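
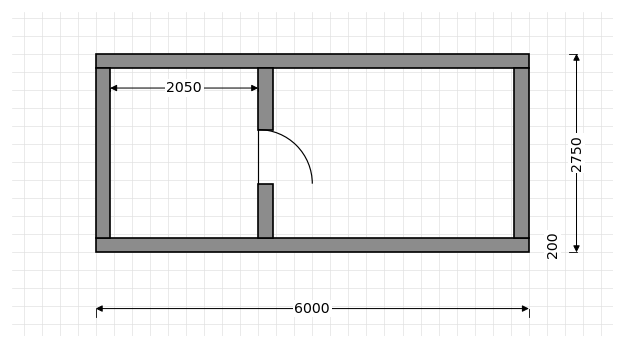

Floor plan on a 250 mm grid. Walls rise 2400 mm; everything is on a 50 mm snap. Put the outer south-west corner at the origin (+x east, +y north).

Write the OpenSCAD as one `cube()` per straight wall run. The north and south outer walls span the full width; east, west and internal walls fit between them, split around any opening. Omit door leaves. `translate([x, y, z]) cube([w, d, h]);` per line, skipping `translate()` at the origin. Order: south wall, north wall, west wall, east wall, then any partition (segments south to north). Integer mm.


cube([6000, 200, 2400]);
translate([0, 2550, 0]) cube([6000, 200, 2400]);
translate([0, 200, 0]) cube([200, 2350, 2400]);
translate([5800, 200, 0]) cube([200, 2350, 2400]);
translate([2250, 200, 0]) cube([200, 750, 2400]);
translate([2250, 1700, 0]) cube([200, 850, 2400]);


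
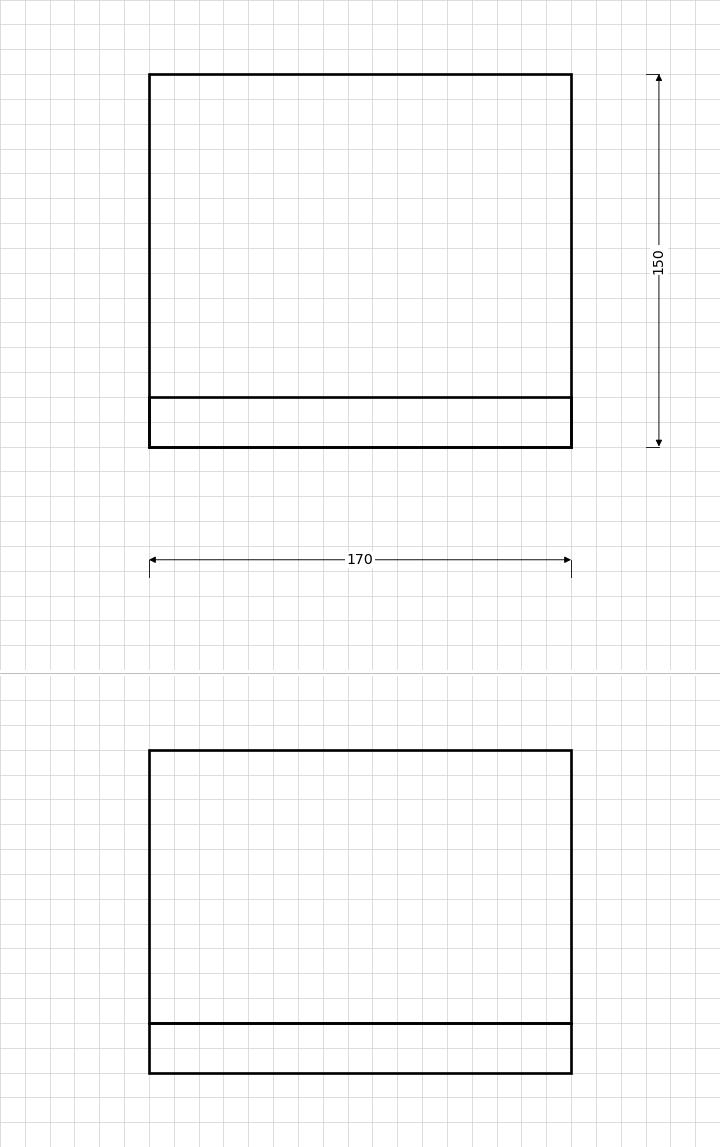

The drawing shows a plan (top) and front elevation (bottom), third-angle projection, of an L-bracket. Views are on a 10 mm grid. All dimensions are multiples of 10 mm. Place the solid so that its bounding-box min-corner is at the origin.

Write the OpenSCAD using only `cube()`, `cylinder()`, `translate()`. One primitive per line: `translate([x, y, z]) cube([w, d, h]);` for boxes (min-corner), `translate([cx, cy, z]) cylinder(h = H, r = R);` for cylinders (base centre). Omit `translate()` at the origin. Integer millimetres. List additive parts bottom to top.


cube([170, 150, 20]);
translate([0, 0, 20]) cube([170, 20, 110]);


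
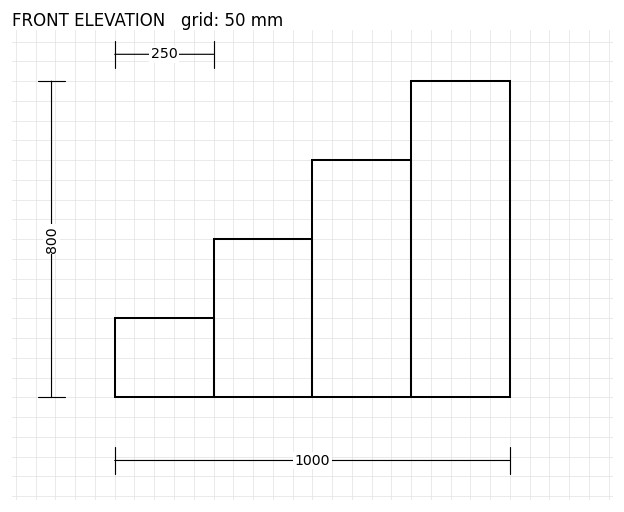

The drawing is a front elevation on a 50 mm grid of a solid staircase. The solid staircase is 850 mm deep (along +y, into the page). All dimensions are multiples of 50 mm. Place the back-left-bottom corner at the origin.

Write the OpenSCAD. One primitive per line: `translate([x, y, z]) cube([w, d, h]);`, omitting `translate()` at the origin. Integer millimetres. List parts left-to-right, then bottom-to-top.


cube([250, 850, 200]);
translate([250, 0, 0]) cube([250, 850, 400]);
translate([500, 0, 0]) cube([250, 850, 600]);
translate([750, 0, 0]) cube([250, 850, 800]);


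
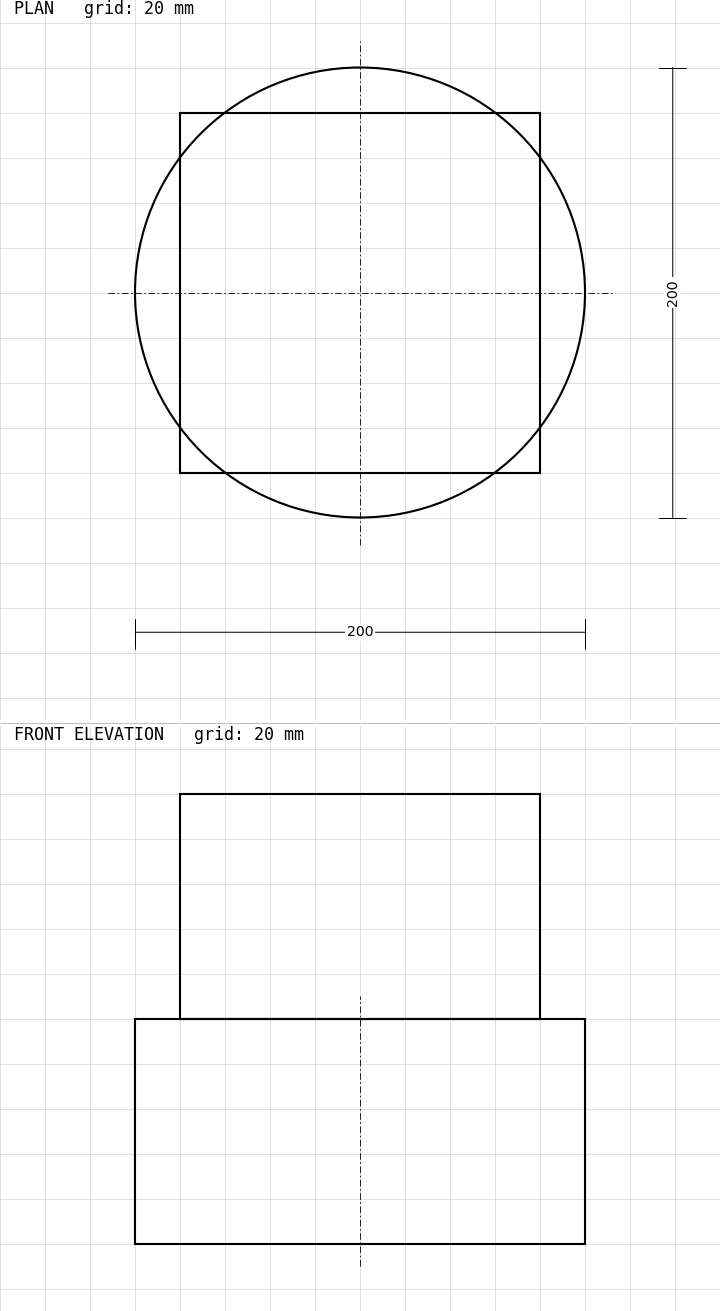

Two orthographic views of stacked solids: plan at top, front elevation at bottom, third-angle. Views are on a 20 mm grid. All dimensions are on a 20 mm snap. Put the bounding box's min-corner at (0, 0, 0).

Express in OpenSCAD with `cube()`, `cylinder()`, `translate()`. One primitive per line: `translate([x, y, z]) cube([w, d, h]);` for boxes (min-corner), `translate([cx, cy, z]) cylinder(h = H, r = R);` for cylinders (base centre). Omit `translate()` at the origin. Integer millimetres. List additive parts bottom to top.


translate([100, 100, 0]) cylinder(h = 100, r = 100);
translate([20, 20, 100]) cube([160, 160, 100]);


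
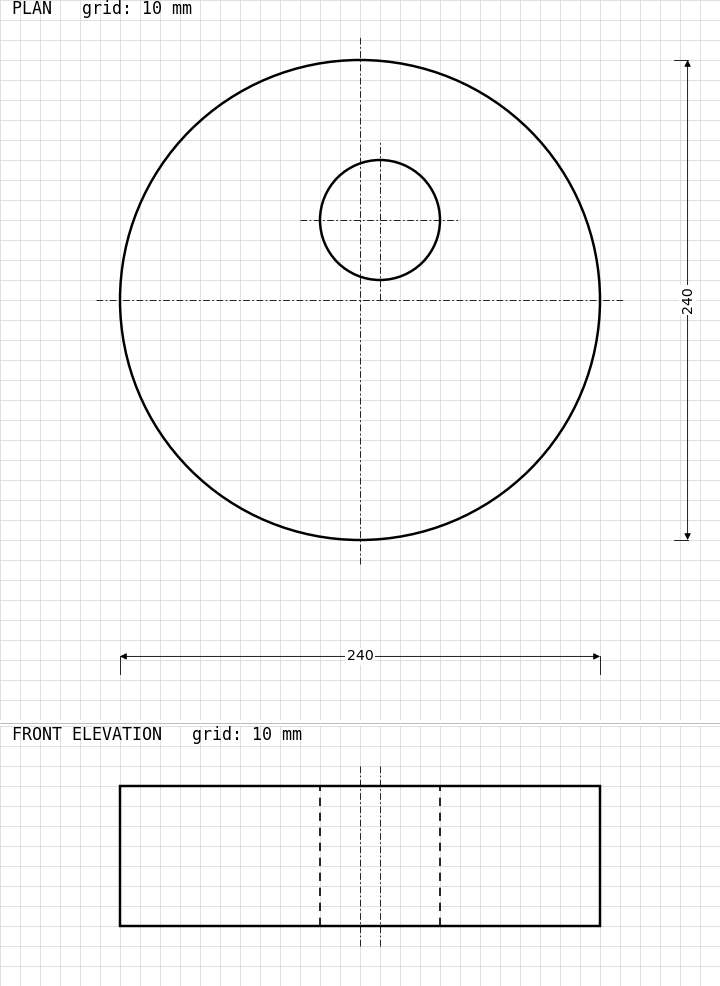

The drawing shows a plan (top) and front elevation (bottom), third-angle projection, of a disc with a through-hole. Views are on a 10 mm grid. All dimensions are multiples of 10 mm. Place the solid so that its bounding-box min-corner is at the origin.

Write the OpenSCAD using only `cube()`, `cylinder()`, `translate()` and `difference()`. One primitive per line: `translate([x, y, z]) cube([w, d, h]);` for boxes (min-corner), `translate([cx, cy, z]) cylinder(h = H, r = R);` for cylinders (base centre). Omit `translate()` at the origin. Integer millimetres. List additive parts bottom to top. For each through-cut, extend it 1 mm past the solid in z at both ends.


difference() {
  translate([120, 120, 0]) cylinder(h = 70, r = 120);
  translate([130, 160, -1]) cylinder(h = 72, r = 30);
}


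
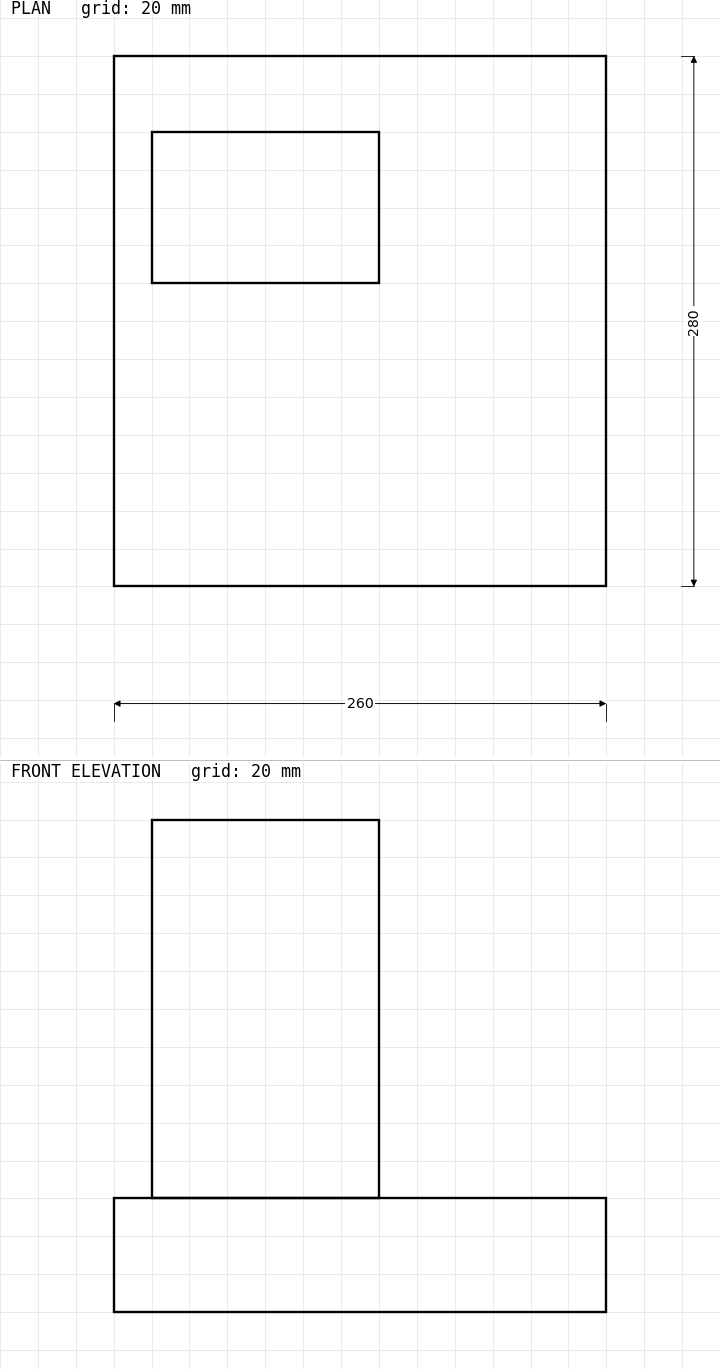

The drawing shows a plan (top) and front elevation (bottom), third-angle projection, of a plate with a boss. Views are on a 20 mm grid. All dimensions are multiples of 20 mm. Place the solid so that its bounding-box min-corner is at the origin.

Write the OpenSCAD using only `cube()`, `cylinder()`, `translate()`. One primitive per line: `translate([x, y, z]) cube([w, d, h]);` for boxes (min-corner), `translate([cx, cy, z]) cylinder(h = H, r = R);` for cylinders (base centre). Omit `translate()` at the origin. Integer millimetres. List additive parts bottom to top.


cube([260, 280, 60]);
translate([20, 160, 60]) cube([120, 80, 200]);


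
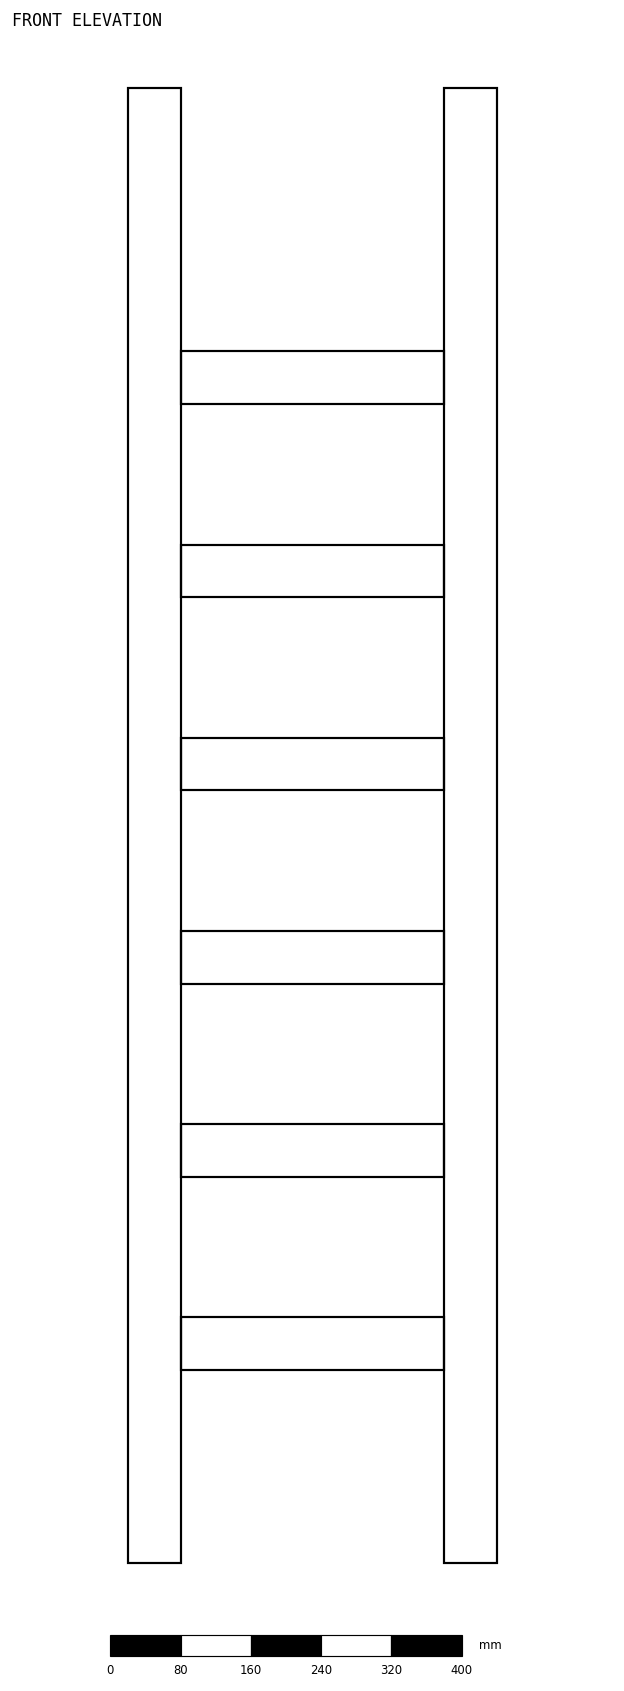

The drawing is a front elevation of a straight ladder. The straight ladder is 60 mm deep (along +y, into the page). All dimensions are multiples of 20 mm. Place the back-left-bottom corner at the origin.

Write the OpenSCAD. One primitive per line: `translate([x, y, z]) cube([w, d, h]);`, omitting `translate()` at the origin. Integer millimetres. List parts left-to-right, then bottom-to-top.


cube([60, 60, 1680]);
translate([60, 0, 220]) cube([300, 60, 60]);
translate([60, 0, 440]) cube([300, 60, 60]);
translate([60, 0, 660]) cube([300, 60, 60]);
translate([60, 0, 880]) cube([300, 60, 60]);
translate([60, 0, 1100]) cube([300, 60, 60]);
translate([60, 0, 1320]) cube([300, 60, 60]);
translate([360, 0, 0]) cube([60, 60, 1680]);


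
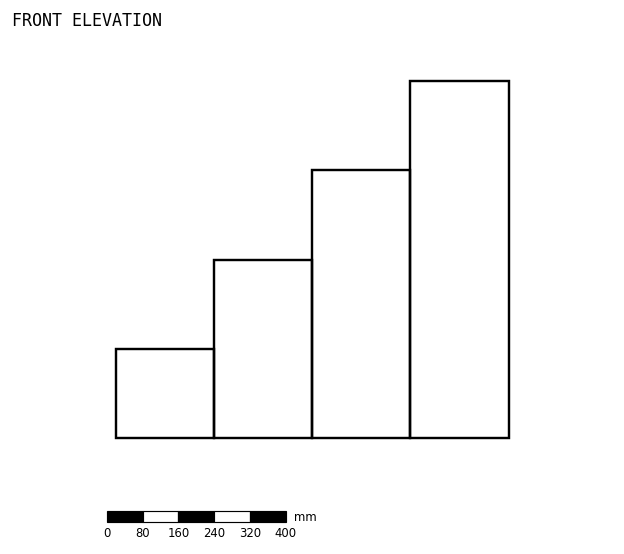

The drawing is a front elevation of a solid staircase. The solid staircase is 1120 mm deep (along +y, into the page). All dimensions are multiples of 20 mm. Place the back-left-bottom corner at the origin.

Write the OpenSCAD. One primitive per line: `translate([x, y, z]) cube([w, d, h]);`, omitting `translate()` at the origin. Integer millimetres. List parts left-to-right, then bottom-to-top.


cube([220, 1120, 200]);
translate([220, 0, 0]) cube([220, 1120, 400]);
translate([440, 0, 0]) cube([220, 1120, 600]);
translate([660, 0, 0]) cube([220, 1120, 800]);


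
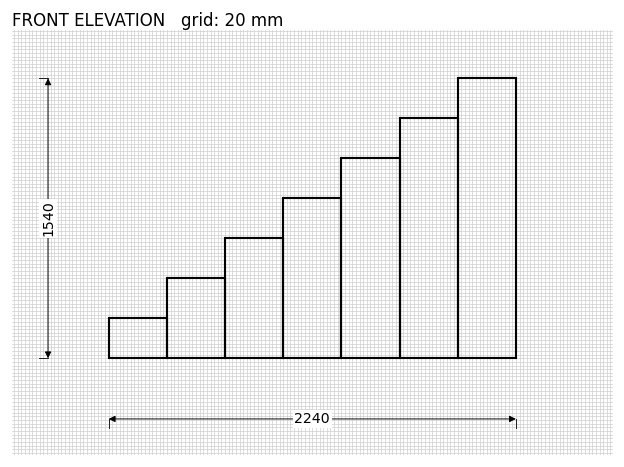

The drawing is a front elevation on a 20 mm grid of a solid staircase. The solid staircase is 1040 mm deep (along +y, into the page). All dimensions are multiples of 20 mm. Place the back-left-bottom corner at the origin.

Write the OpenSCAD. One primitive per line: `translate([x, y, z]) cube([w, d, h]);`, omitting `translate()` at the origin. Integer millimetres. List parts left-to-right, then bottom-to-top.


cube([320, 1040, 220]);
translate([320, 0, 0]) cube([320, 1040, 440]);
translate([640, 0, 0]) cube([320, 1040, 660]);
translate([960, 0, 0]) cube([320, 1040, 880]);
translate([1280, 0, 0]) cube([320, 1040, 1100]);
translate([1600, 0, 0]) cube([320, 1040, 1320]);
translate([1920, 0, 0]) cube([320, 1040, 1540]);


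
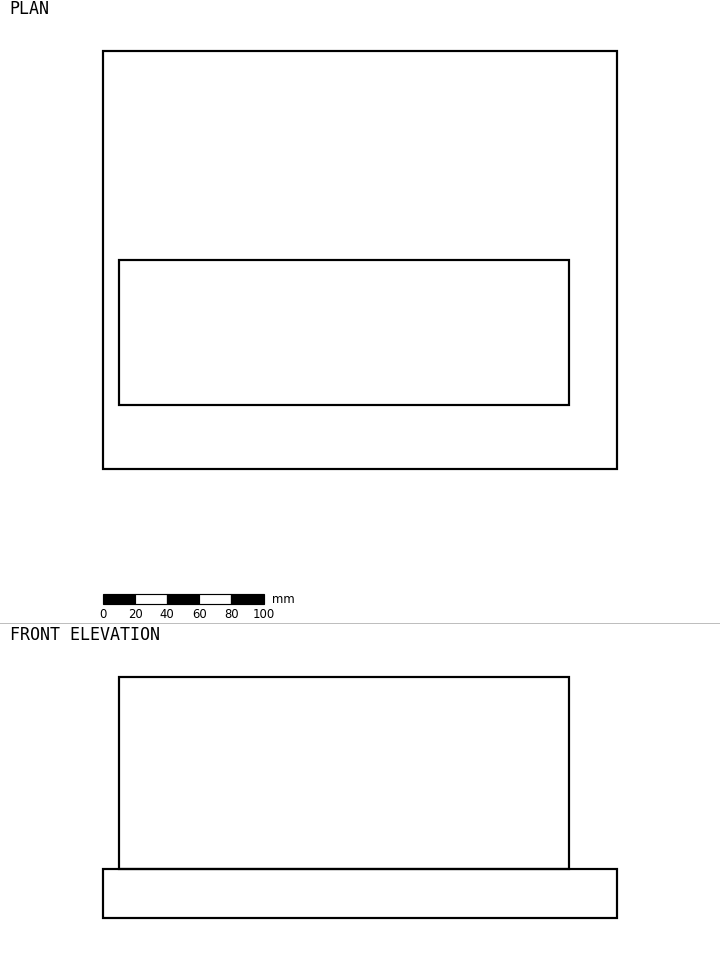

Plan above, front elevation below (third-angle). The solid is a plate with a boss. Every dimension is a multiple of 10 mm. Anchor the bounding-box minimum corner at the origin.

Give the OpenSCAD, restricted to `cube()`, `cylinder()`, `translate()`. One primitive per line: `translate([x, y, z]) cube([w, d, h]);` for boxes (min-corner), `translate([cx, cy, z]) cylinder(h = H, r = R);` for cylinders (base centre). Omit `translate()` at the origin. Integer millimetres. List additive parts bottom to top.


cube([320, 260, 30]);
translate([10, 40, 30]) cube([280, 90, 120]);


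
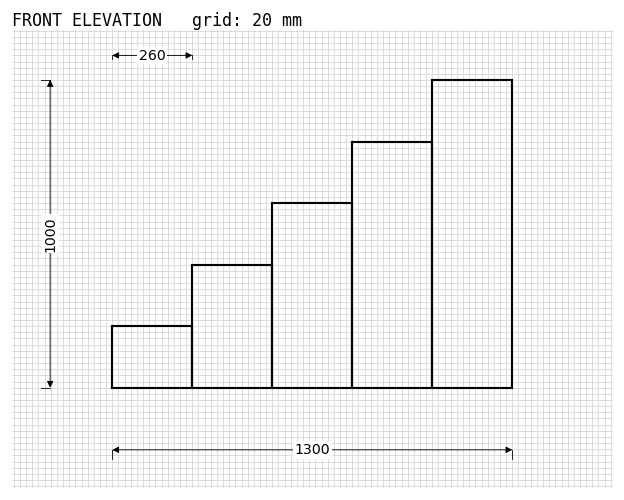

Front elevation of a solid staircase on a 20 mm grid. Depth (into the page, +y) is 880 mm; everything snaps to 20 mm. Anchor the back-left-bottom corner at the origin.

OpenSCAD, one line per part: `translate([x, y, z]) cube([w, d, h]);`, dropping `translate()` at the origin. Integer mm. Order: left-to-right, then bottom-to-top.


cube([260, 880, 200]);
translate([260, 0, 0]) cube([260, 880, 400]);
translate([520, 0, 0]) cube([260, 880, 600]);
translate([780, 0, 0]) cube([260, 880, 800]);
translate([1040, 0, 0]) cube([260, 880, 1000]);


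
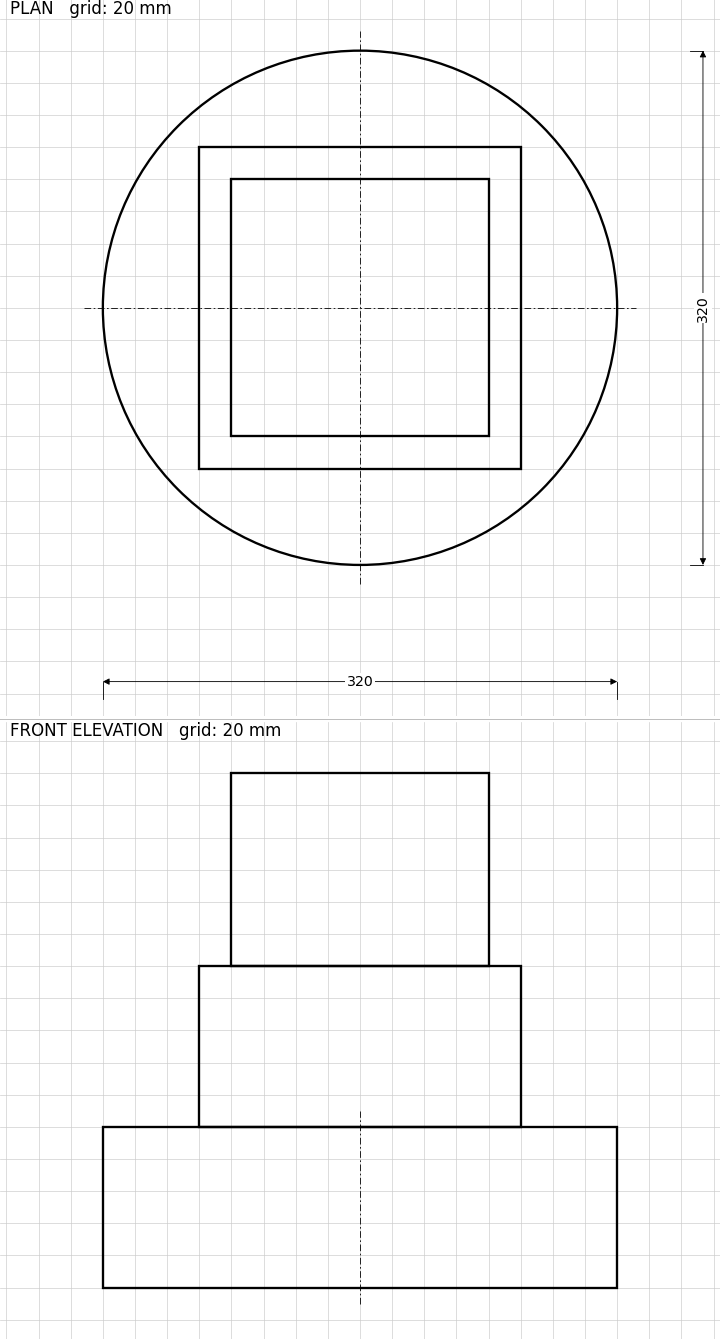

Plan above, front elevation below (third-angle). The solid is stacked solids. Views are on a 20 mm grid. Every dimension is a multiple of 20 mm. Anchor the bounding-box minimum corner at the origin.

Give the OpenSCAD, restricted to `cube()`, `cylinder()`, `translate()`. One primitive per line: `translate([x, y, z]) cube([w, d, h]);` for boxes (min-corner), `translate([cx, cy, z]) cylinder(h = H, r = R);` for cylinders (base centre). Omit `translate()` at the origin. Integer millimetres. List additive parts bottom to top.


translate([160, 160, 0]) cylinder(h = 100, r = 160);
translate([60, 60, 100]) cube([200, 200, 100]);
translate([80, 80, 200]) cube([160, 160, 120]);


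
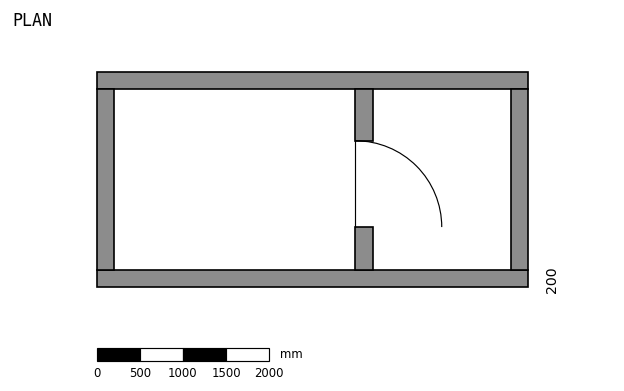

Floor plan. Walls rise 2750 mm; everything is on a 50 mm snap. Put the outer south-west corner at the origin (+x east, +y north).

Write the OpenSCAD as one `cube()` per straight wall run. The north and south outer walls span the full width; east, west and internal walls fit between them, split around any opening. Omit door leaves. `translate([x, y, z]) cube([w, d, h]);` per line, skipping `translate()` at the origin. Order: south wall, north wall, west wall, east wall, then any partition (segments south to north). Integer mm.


cube([5000, 200, 2750]);
translate([0, 2300, 0]) cube([5000, 200, 2750]);
translate([0, 200, 0]) cube([200, 2100, 2750]);
translate([4800, 200, 0]) cube([200, 2100, 2750]);
translate([3000, 200, 0]) cube([200, 500, 2750]);
translate([3000, 1700, 0]) cube([200, 600, 2750]);


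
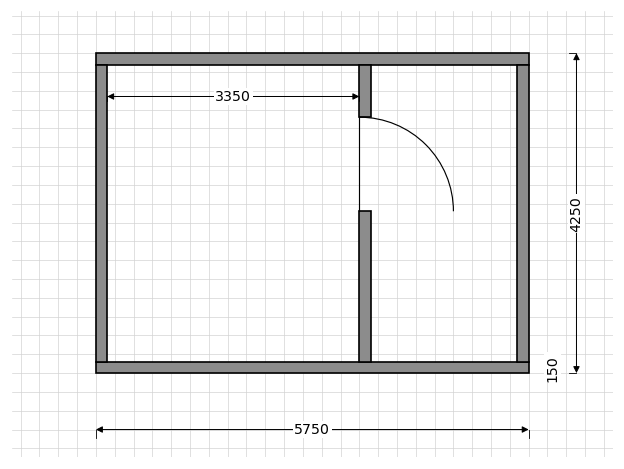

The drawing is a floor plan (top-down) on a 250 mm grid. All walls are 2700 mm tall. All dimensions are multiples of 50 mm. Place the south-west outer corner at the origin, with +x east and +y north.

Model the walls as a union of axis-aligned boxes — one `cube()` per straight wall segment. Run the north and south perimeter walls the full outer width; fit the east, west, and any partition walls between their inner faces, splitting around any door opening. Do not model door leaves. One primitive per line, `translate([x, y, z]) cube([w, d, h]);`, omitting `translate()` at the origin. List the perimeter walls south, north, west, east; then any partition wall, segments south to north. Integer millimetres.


cube([5750, 150, 2700]);
translate([0, 4100, 0]) cube([5750, 150, 2700]);
translate([0, 150, 0]) cube([150, 3950, 2700]);
translate([5600, 150, 0]) cube([150, 3950, 2700]);
translate([3500, 150, 0]) cube([150, 2000, 2700]);
translate([3500, 3400, 0]) cube([150, 700, 2700]);


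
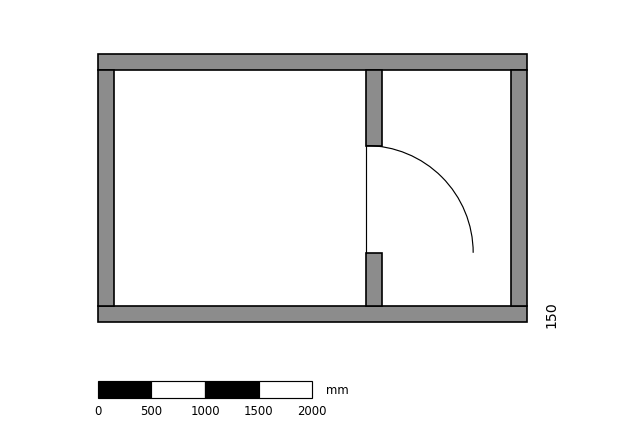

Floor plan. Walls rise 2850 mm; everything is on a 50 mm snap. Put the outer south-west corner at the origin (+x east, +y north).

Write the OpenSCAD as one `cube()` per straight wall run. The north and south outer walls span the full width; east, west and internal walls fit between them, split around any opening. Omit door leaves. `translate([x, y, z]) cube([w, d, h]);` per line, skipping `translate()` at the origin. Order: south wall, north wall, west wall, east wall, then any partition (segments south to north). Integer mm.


cube([4000, 150, 2850]);
translate([0, 2350, 0]) cube([4000, 150, 2850]);
translate([0, 150, 0]) cube([150, 2200, 2850]);
translate([3850, 150, 0]) cube([150, 2200, 2850]);
translate([2500, 150, 0]) cube([150, 500, 2850]);
translate([2500, 1650, 0]) cube([150, 700, 2850]);


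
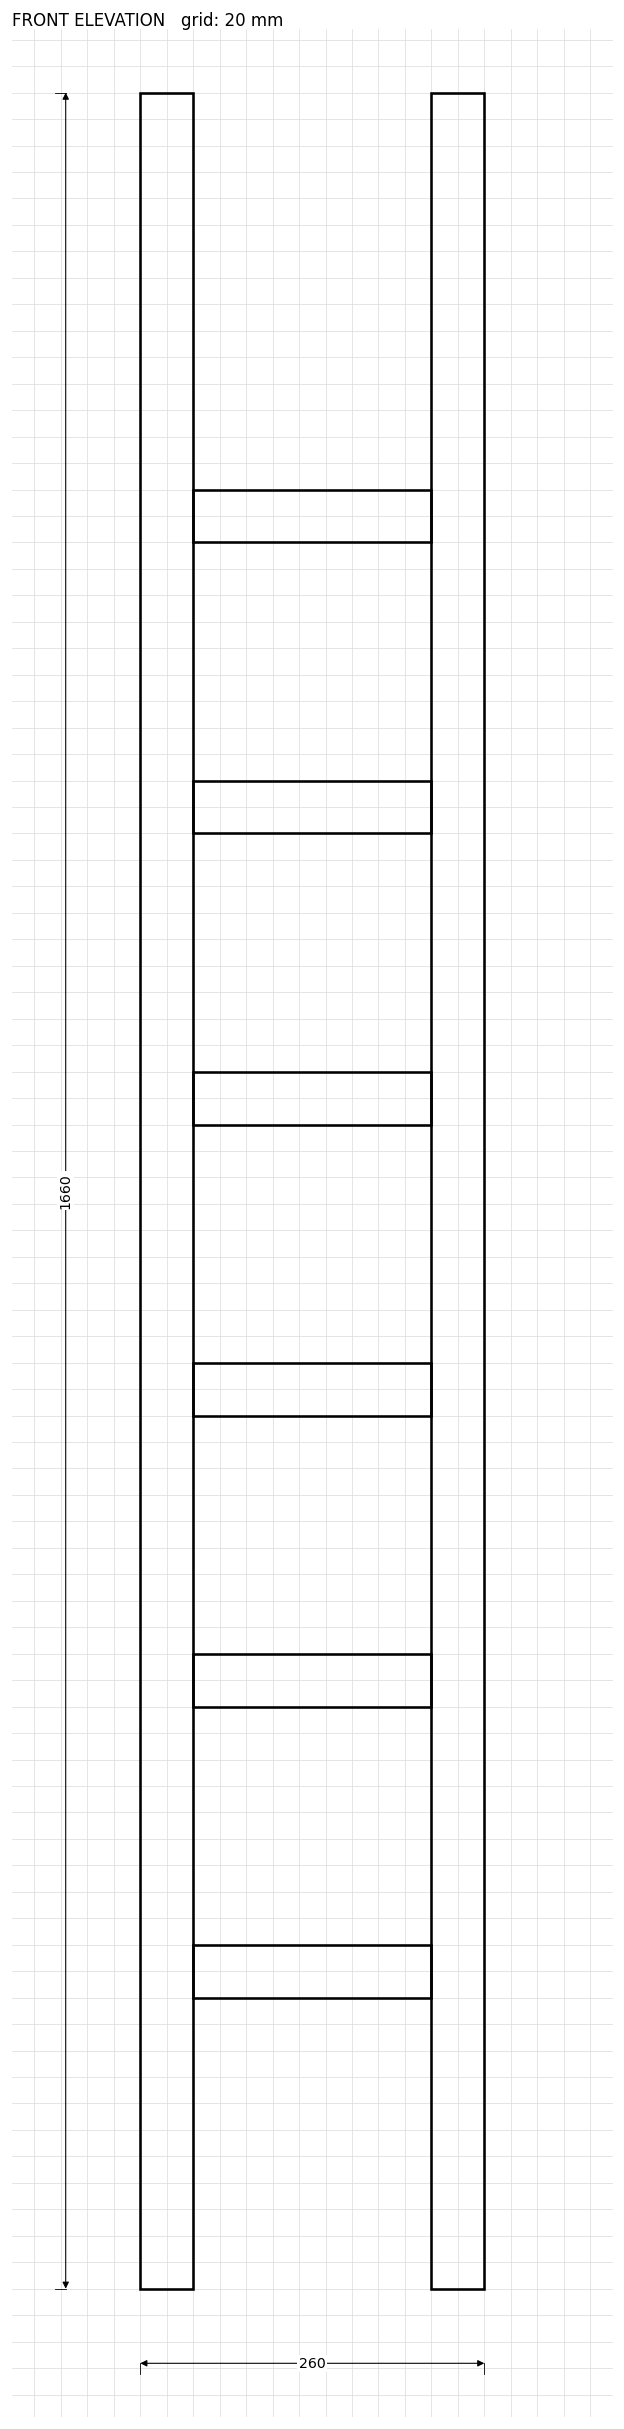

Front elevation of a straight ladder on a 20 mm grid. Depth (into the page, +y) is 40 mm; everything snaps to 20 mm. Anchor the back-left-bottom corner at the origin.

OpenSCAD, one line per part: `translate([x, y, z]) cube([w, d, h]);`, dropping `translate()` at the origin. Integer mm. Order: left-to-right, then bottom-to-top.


cube([40, 40, 1660]);
translate([40, 0, 220]) cube([180, 40, 40]);
translate([40, 0, 440]) cube([180, 40, 40]);
translate([40, 0, 660]) cube([180, 40, 40]);
translate([40, 0, 880]) cube([180, 40, 40]);
translate([40, 0, 1100]) cube([180, 40, 40]);
translate([40, 0, 1320]) cube([180, 40, 40]);
translate([220, 0, 0]) cube([40, 40, 1660]);


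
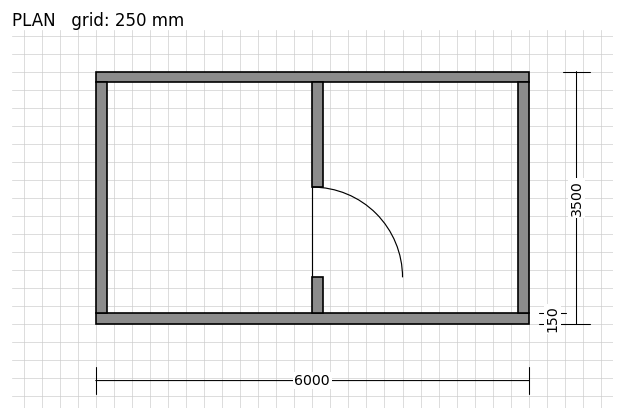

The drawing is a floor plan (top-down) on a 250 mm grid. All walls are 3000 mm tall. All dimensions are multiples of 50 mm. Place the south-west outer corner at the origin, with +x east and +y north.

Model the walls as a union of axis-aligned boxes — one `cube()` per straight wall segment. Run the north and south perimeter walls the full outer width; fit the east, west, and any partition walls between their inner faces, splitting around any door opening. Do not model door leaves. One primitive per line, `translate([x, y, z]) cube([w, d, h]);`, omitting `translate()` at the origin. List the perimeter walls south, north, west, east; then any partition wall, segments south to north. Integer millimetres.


cube([6000, 150, 3000]);
translate([0, 3350, 0]) cube([6000, 150, 3000]);
translate([0, 150, 0]) cube([150, 3200, 3000]);
translate([5850, 150, 0]) cube([150, 3200, 3000]);
translate([3000, 150, 0]) cube([150, 500, 3000]);
translate([3000, 1900, 0]) cube([150, 1450, 3000]);


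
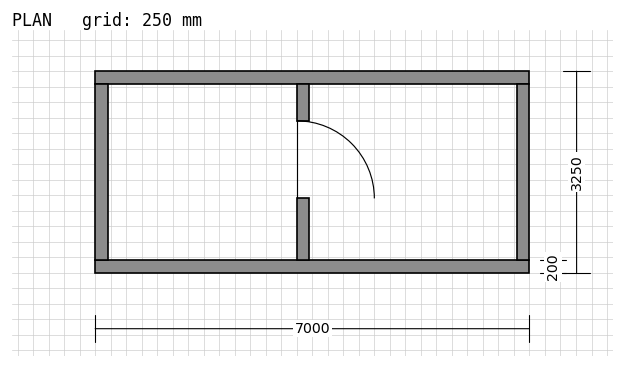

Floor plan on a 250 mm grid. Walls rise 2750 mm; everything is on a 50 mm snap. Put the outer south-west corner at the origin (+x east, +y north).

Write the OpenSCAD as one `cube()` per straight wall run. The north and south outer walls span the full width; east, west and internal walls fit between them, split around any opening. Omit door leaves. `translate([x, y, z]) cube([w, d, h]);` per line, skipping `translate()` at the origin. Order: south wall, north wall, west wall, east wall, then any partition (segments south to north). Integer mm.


cube([7000, 200, 2750]);
translate([0, 3050, 0]) cube([7000, 200, 2750]);
translate([0, 200, 0]) cube([200, 2850, 2750]);
translate([6800, 200, 0]) cube([200, 2850, 2750]);
translate([3250, 200, 0]) cube([200, 1000, 2750]);
translate([3250, 2450, 0]) cube([200, 600, 2750]);


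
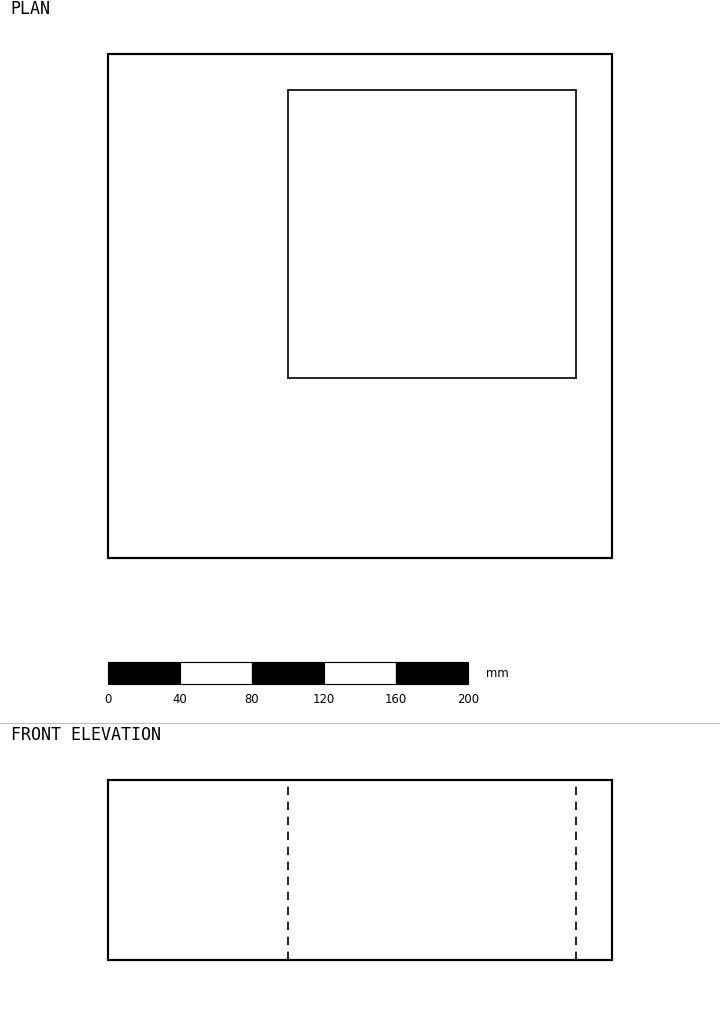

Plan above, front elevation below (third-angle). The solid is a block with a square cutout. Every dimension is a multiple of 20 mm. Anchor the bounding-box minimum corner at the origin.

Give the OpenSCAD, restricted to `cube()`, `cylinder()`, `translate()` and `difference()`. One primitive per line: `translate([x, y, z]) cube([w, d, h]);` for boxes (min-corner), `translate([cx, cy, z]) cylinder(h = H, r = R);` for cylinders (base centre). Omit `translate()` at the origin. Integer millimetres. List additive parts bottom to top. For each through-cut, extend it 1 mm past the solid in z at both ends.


difference() {
  cube([280, 280, 100]);
  translate([100, 100, -1]) cube([160, 160, 102]);
}


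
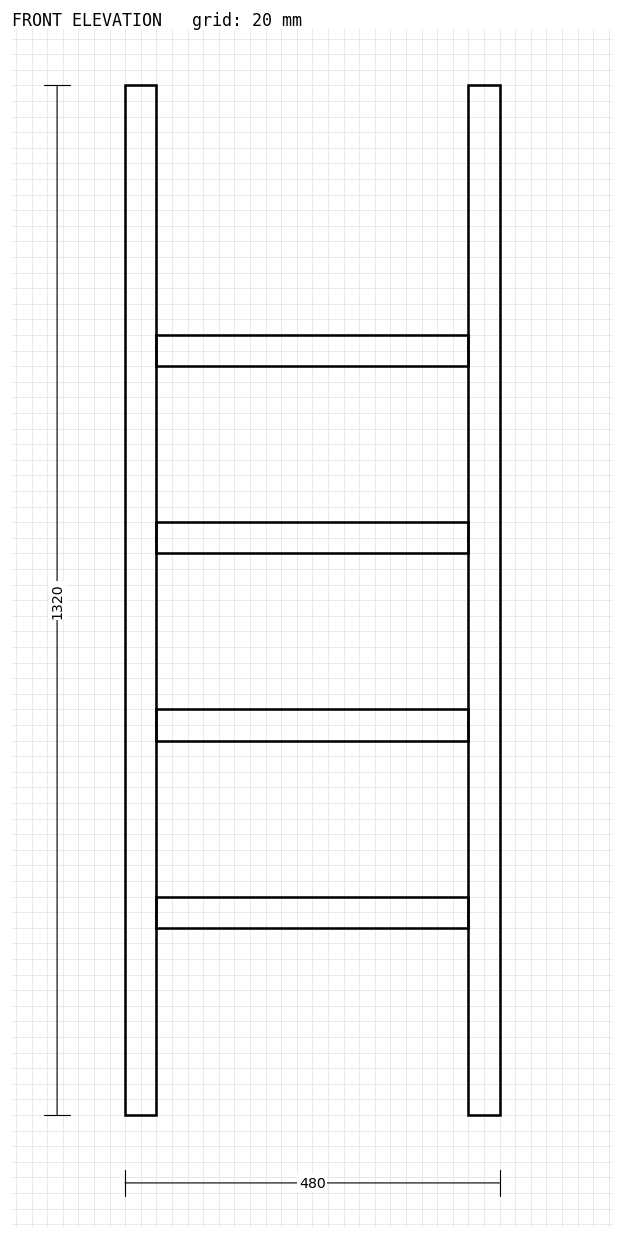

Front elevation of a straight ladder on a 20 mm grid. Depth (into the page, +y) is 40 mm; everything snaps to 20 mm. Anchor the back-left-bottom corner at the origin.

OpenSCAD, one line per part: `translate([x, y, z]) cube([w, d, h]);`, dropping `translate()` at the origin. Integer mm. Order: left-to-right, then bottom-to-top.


cube([40, 40, 1320]);
translate([40, 0, 240]) cube([400, 40, 40]);
translate([40, 0, 480]) cube([400, 40, 40]);
translate([40, 0, 720]) cube([400, 40, 40]);
translate([40, 0, 960]) cube([400, 40, 40]);
translate([440, 0, 0]) cube([40, 40, 1320]);


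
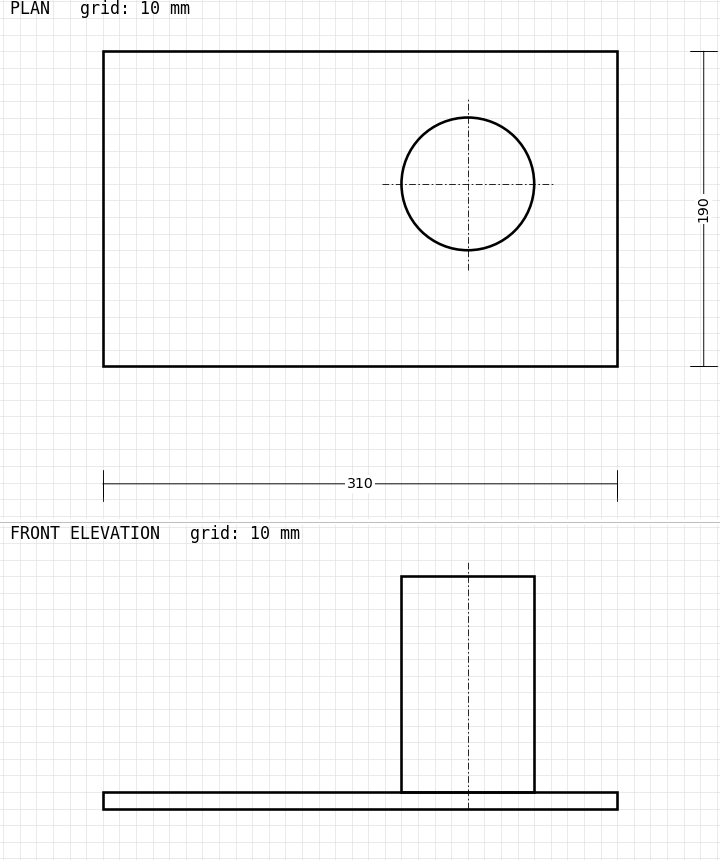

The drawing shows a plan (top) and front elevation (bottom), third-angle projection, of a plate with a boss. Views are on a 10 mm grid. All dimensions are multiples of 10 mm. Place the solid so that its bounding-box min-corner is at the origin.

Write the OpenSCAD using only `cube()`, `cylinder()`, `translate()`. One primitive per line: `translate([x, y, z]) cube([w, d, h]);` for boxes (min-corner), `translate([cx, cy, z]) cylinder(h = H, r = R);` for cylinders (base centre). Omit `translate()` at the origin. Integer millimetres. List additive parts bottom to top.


cube([310, 190, 10]);
translate([220, 110, 10]) cylinder(h = 130, r = 40);


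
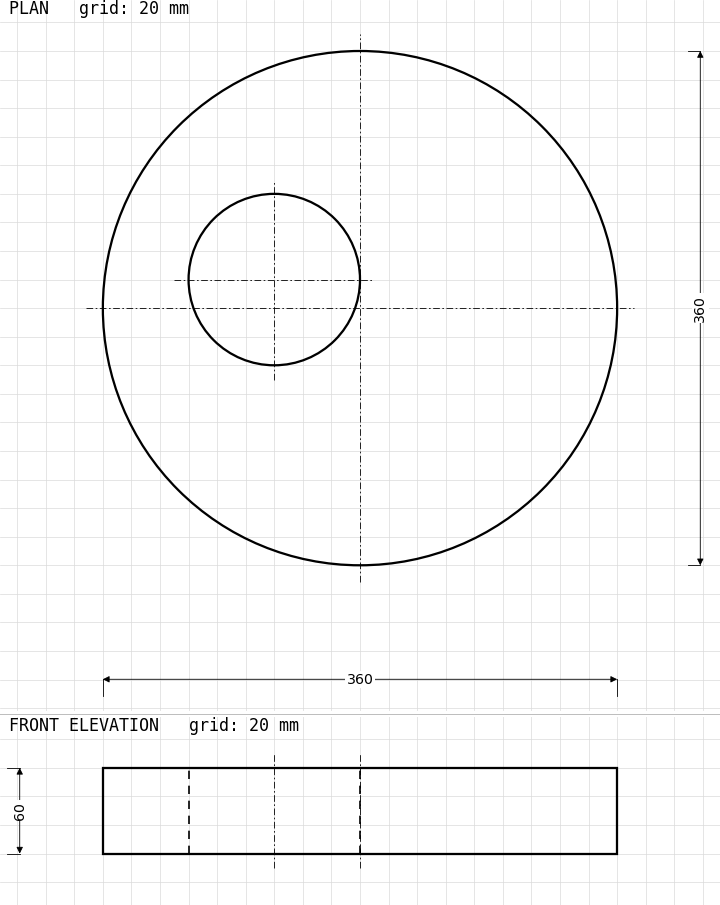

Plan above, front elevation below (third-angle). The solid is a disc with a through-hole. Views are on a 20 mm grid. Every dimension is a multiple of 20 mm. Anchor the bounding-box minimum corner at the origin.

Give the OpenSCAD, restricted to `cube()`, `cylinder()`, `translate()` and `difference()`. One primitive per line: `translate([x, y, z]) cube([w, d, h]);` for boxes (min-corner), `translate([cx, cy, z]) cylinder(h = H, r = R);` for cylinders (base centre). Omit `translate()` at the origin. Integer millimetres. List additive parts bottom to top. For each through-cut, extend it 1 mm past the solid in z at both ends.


difference() {
  translate([180, 180, 0]) cylinder(h = 60, r = 180);
  translate([120, 200, -1]) cylinder(h = 62, r = 60);
}


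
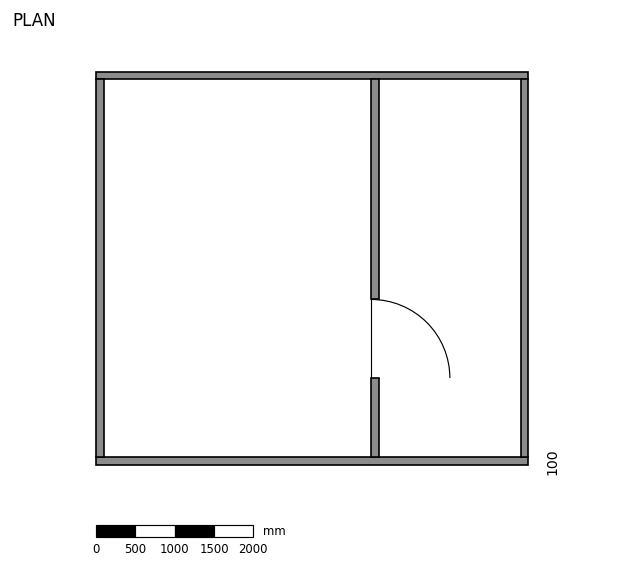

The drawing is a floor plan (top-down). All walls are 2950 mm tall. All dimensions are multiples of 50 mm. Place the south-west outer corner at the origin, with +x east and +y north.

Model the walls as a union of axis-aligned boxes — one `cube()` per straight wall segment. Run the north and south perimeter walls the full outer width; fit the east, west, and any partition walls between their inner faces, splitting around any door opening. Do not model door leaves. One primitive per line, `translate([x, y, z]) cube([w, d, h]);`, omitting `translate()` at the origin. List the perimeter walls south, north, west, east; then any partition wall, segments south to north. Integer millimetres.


cube([5500, 100, 2950]);
translate([0, 4900, 0]) cube([5500, 100, 2950]);
translate([0, 100, 0]) cube([100, 4800, 2950]);
translate([5400, 100, 0]) cube([100, 4800, 2950]);
translate([3500, 100, 0]) cube([100, 1000, 2950]);
translate([3500, 2100, 0]) cube([100, 2800, 2950]);


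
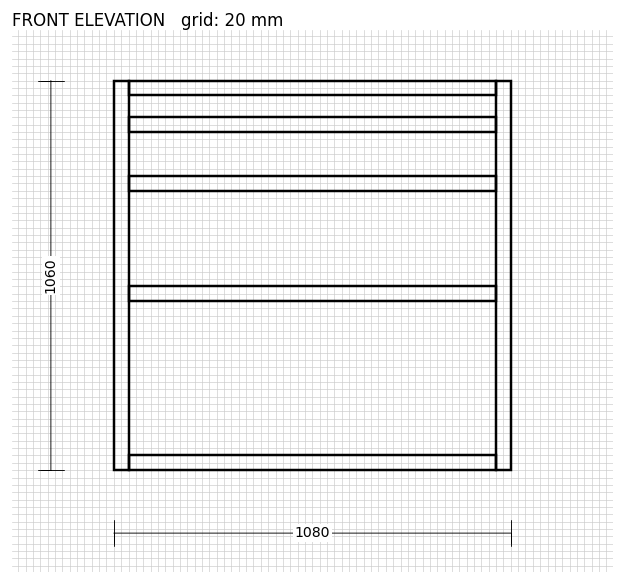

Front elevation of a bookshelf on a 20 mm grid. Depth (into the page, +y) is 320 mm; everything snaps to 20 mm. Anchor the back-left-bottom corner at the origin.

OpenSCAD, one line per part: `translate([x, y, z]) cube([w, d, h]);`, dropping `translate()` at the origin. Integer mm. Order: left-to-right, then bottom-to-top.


cube([40, 320, 1060]);
translate([40, 0, 0]) cube([1000, 320, 40]);
translate([40, 0, 460]) cube([1000, 320, 40]);
translate([40, 0, 760]) cube([1000, 320, 40]);
translate([40, 0, 920]) cube([1000, 320, 40]);
translate([40, 0, 1020]) cube([1000, 320, 40]);
translate([1040, 0, 0]) cube([40, 320, 1060]);


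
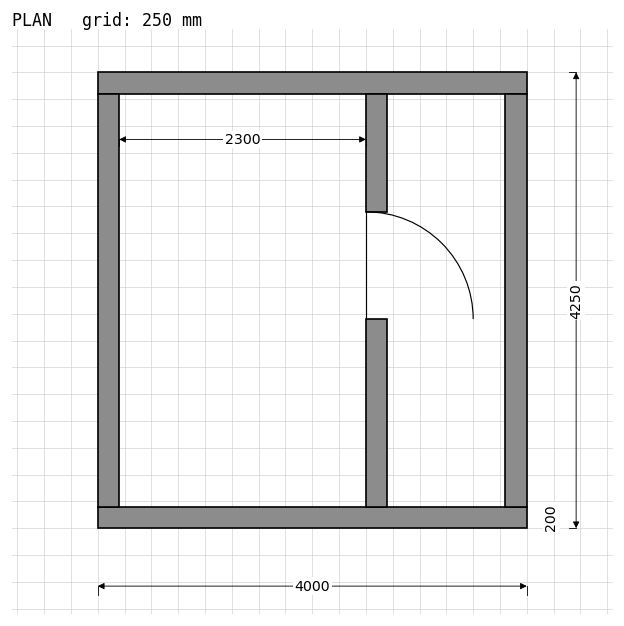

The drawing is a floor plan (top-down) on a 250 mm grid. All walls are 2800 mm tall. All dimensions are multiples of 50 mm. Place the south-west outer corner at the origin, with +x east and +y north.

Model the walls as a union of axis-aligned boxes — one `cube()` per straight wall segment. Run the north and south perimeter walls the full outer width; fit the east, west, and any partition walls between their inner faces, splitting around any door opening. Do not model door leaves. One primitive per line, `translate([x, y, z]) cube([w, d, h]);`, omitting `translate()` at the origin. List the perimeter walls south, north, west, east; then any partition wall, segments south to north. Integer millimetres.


cube([4000, 200, 2800]);
translate([0, 4050, 0]) cube([4000, 200, 2800]);
translate([0, 200, 0]) cube([200, 3850, 2800]);
translate([3800, 200, 0]) cube([200, 3850, 2800]);
translate([2500, 200, 0]) cube([200, 1750, 2800]);
translate([2500, 2950, 0]) cube([200, 1100, 2800]);


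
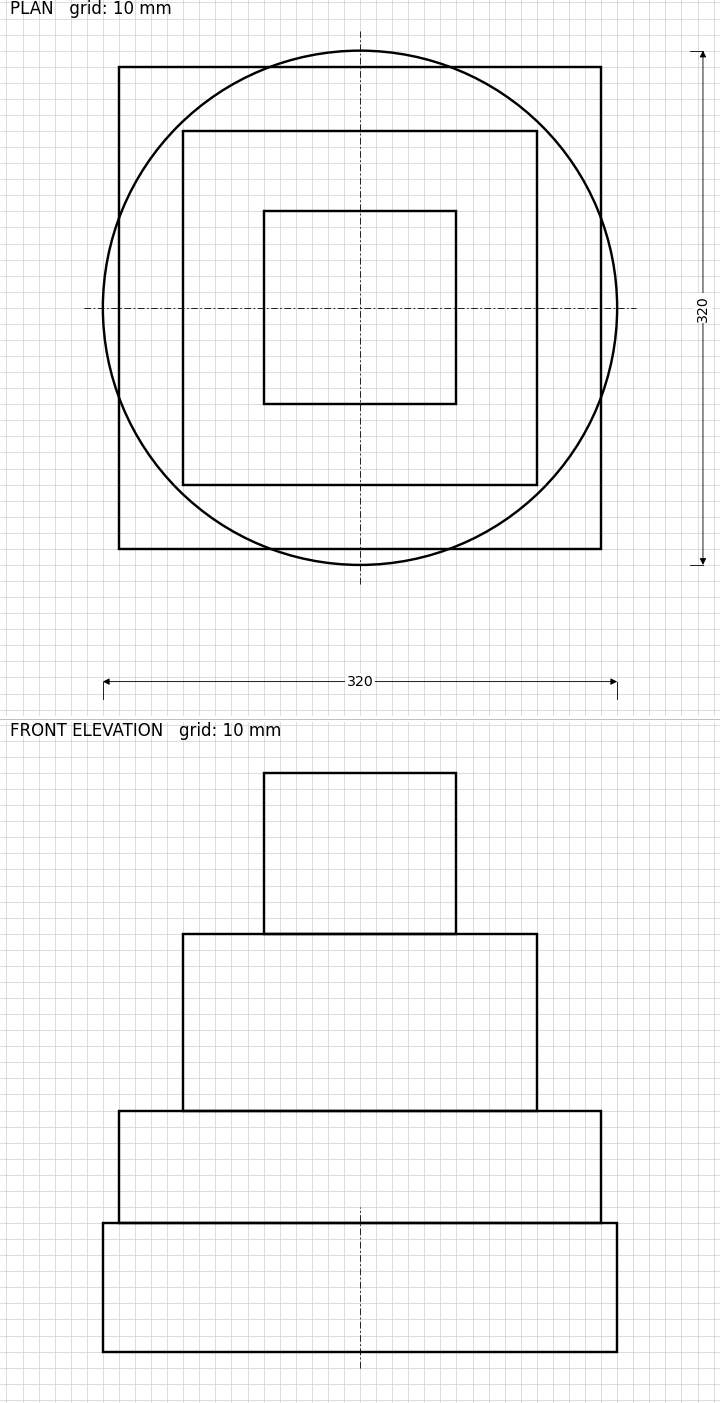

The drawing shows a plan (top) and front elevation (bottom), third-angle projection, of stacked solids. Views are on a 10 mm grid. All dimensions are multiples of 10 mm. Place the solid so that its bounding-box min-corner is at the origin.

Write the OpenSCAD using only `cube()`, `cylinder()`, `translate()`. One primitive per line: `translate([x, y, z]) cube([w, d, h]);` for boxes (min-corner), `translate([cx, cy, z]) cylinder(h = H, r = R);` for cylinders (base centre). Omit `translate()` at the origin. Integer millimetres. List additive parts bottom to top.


translate([160, 160, 0]) cylinder(h = 80, r = 160);
translate([10, 10, 80]) cube([300, 300, 70]);
translate([50, 50, 150]) cube([220, 220, 110]);
translate([100, 100, 260]) cube([120, 120, 100]);


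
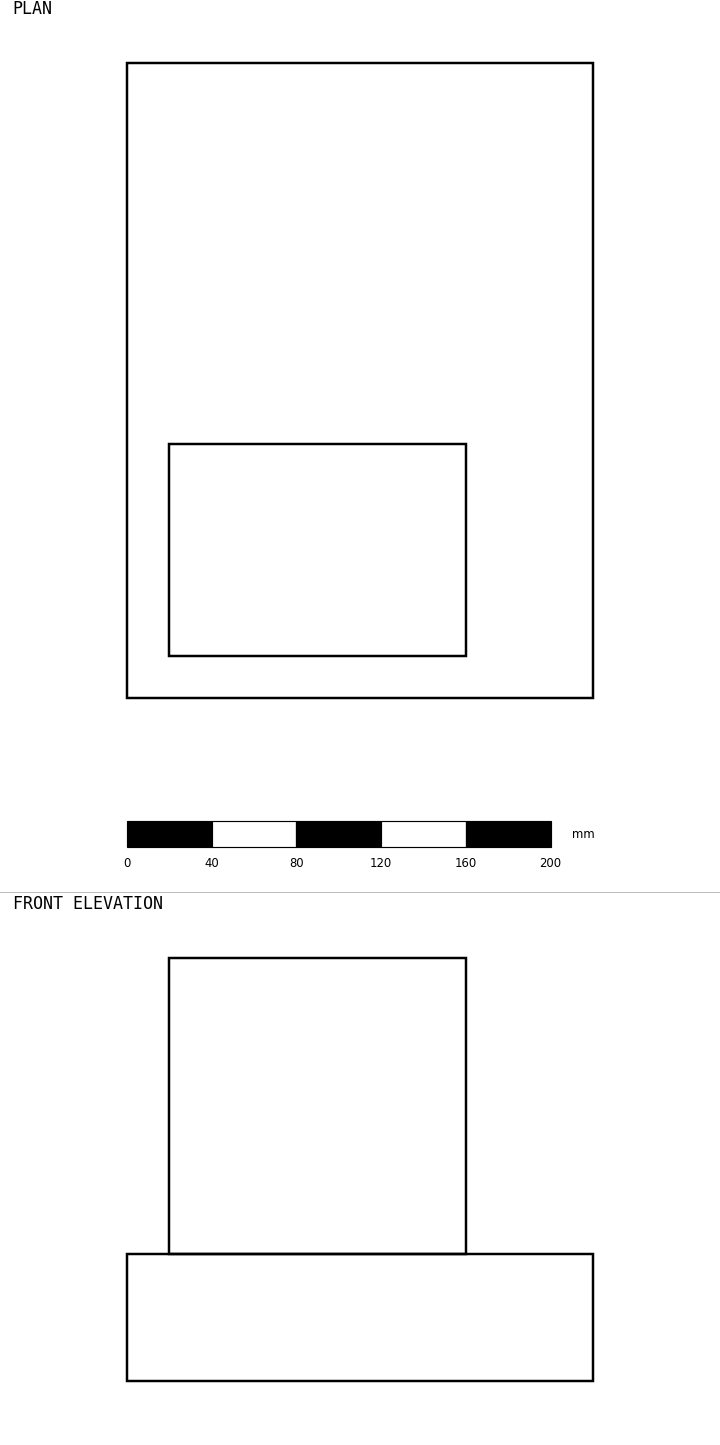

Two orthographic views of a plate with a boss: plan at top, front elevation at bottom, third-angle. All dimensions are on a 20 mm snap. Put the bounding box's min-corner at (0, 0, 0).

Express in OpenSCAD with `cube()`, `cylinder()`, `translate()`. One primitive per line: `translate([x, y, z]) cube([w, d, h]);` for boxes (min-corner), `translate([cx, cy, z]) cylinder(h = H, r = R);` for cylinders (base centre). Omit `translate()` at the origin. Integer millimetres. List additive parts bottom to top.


cube([220, 300, 60]);
translate([20, 20, 60]) cube([140, 100, 140]);


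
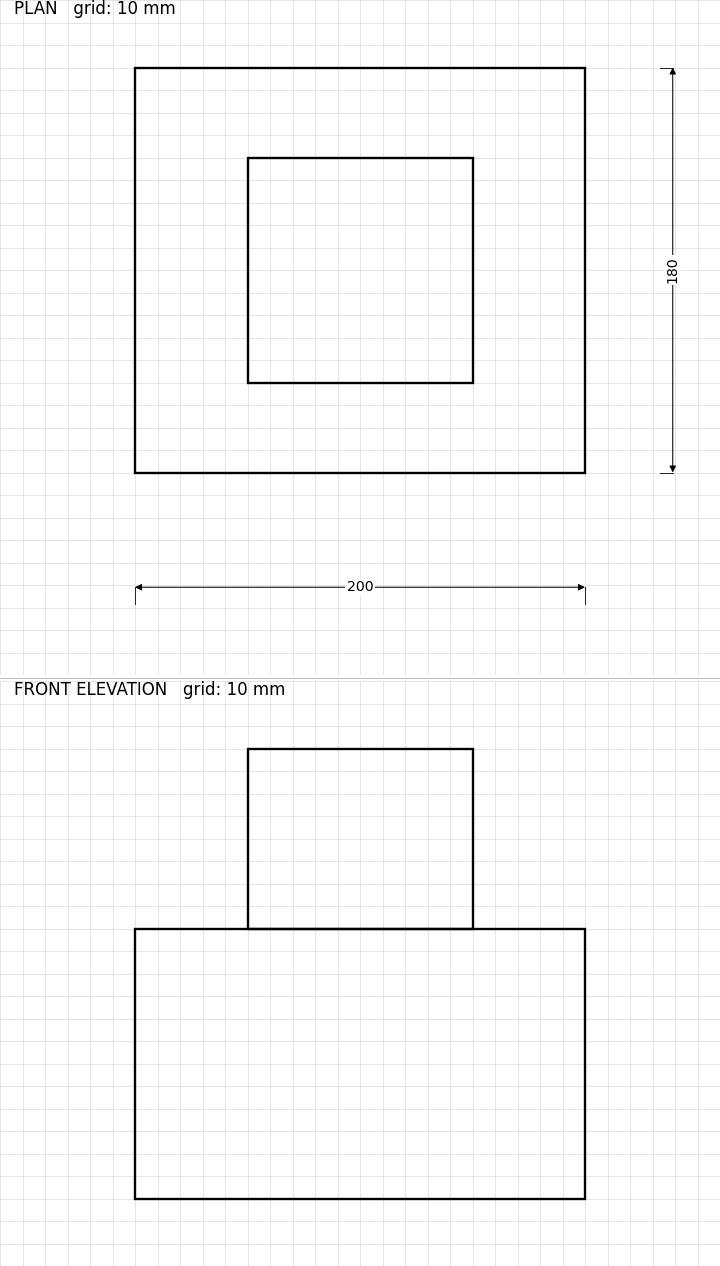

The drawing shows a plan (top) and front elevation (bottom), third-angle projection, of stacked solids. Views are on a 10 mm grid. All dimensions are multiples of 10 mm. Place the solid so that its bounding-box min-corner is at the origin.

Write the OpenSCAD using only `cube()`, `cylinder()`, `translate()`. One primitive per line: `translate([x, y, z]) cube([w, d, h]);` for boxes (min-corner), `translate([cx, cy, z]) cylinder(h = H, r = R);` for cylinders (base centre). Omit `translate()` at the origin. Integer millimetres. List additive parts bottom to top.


cube([200, 180, 120]);
translate([50, 40, 120]) cube([100, 100, 80]);


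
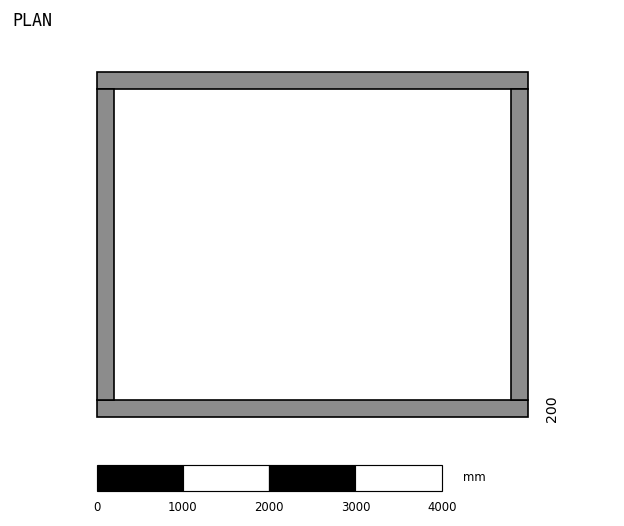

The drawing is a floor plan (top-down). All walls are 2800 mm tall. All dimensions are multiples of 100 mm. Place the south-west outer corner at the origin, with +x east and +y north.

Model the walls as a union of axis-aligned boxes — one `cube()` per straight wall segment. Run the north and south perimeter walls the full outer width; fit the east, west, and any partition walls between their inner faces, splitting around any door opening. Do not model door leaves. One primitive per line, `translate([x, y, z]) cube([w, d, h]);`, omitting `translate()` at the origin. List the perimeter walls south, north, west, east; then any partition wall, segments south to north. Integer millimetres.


cube([5000, 200, 2800]);
translate([0, 3800, 0]) cube([5000, 200, 2800]);
translate([0, 200, 0]) cube([200, 3600, 2800]);
translate([4800, 200, 0]) cube([200, 3600, 2800]);


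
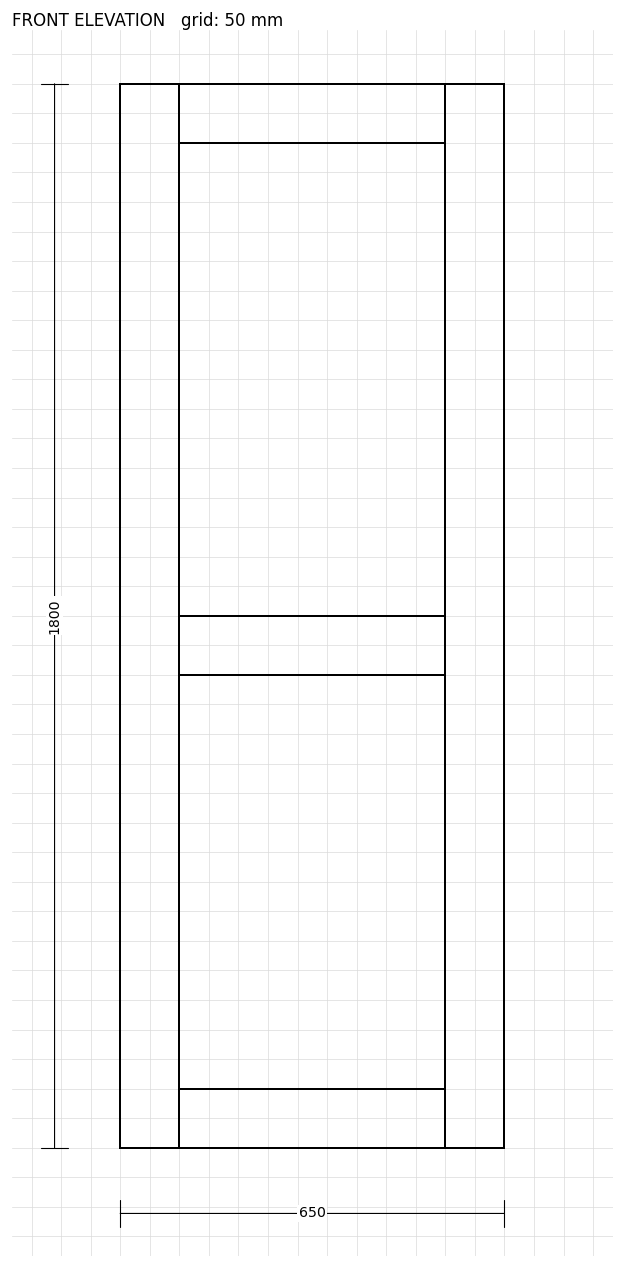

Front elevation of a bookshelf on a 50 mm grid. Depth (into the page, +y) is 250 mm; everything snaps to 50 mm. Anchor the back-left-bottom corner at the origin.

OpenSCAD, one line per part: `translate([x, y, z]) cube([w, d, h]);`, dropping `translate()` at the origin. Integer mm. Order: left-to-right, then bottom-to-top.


cube([100, 250, 1800]);
translate([100, 0, 0]) cube([450, 250, 100]);
translate([100, 0, 800]) cube([450, 250, 100]);
translate([100, 0, 1700]) cube([450, 250, 100]);
translate([550, 0, 0]) cube([100, 250, 1800]);


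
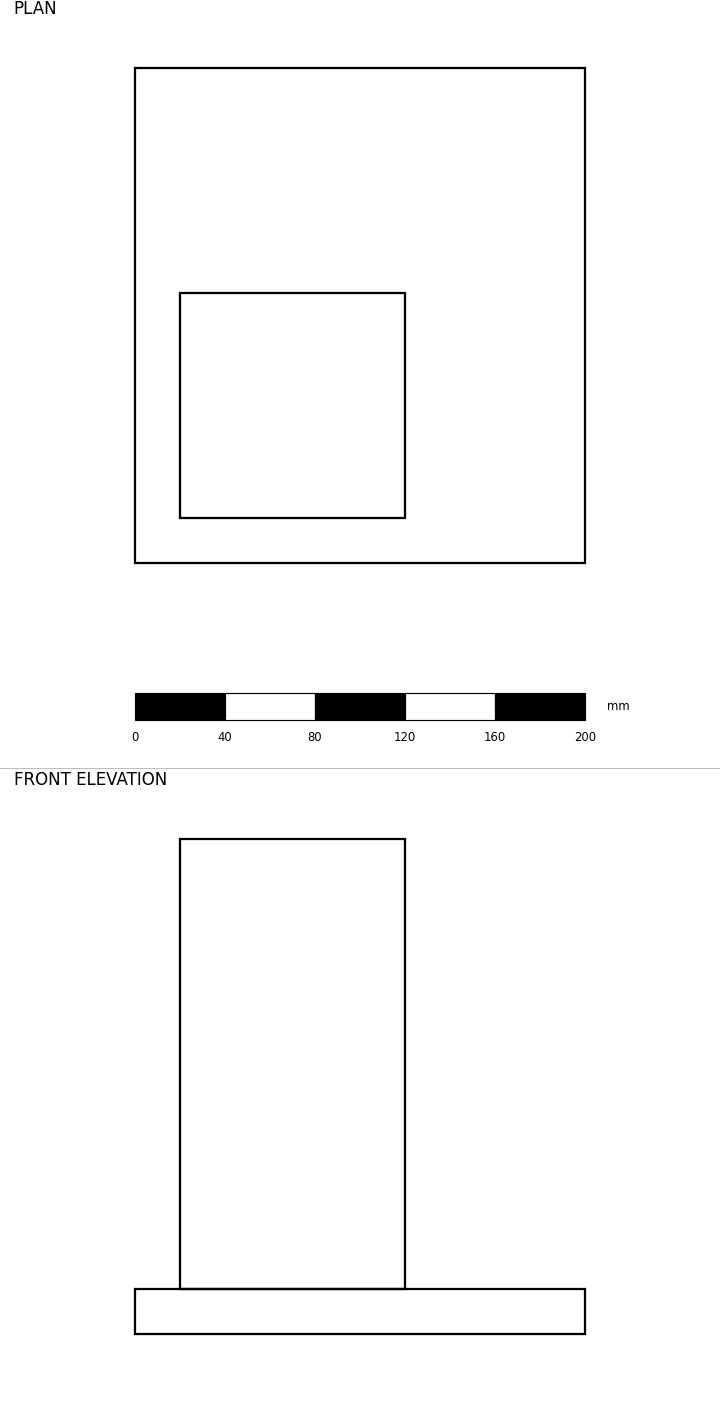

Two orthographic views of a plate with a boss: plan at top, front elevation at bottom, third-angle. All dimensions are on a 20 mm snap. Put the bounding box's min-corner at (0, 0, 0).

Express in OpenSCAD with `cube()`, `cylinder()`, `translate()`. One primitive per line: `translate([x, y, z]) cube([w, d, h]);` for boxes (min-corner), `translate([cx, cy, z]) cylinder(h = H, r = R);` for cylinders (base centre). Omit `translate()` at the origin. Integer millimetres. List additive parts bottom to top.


cube([200, 220, 20]);
translate([20, 20, 20]) cube([100, 100, 200]);


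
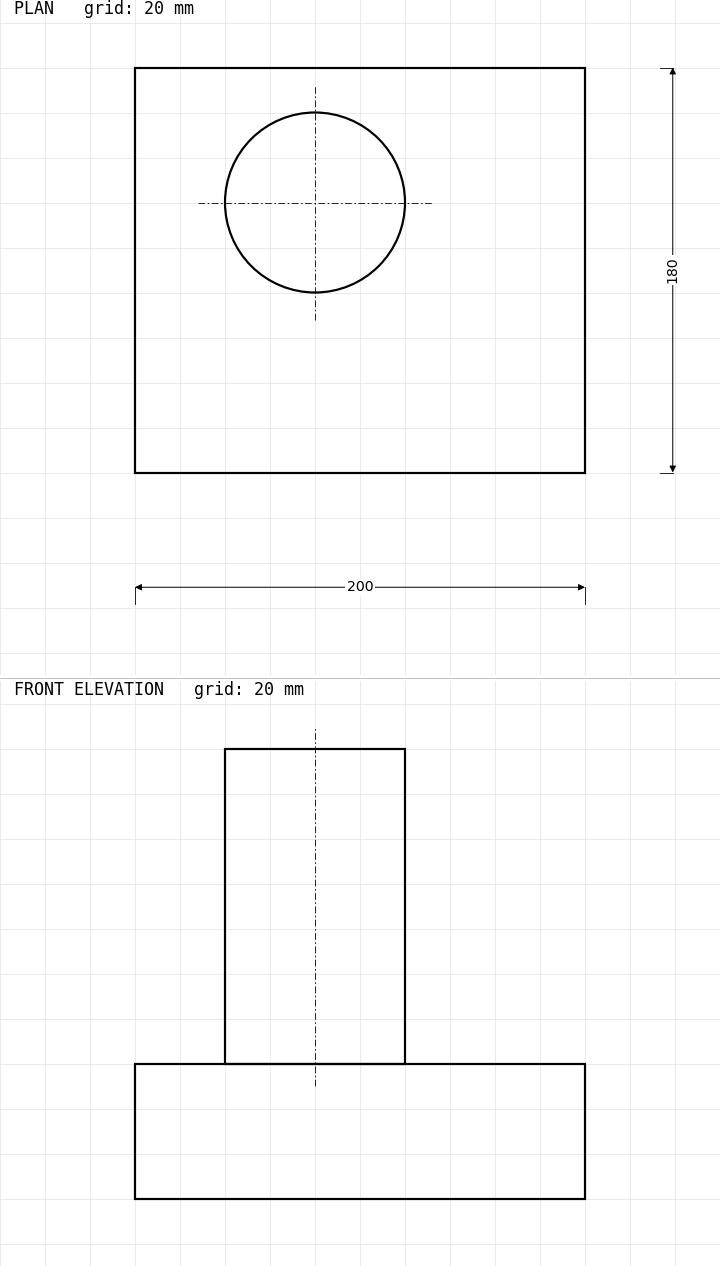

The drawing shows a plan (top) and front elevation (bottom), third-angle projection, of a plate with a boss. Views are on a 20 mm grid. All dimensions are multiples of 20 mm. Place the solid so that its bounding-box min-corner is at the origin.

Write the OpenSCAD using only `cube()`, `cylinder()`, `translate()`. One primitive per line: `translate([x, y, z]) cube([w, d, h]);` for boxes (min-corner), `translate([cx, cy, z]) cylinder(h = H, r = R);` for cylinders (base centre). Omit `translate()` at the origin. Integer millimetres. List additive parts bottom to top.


cube([200, 180, 60]);
translate([80, 120, 60]) cylinder(h = 140, r = 40);


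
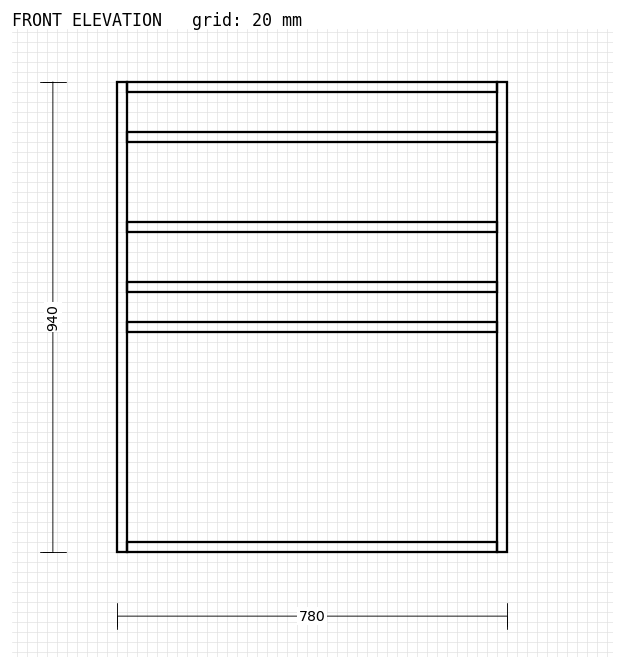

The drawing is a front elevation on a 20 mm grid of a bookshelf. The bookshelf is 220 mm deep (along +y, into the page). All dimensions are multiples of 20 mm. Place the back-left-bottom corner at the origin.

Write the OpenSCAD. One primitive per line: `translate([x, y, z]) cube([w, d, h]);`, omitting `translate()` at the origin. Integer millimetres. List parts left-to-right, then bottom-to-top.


cube([20, 220, 940]);
translate([20, 0, 0]) cube([740, 220, 20]);
translate([20, 0, 440]) cube([740, 220, 20]);
translate([20, 0, 520]) cube([740, 220, 20]);
translate([20, 0, 640]) cube([740, 220, 20]);
translate([20, 0, 820]) cube([740, 220, 20]);
translate([20, 0, 920]) cube([740, 220, 20]);
translate([760, 0, 0]) cube([20, 220, 940]);


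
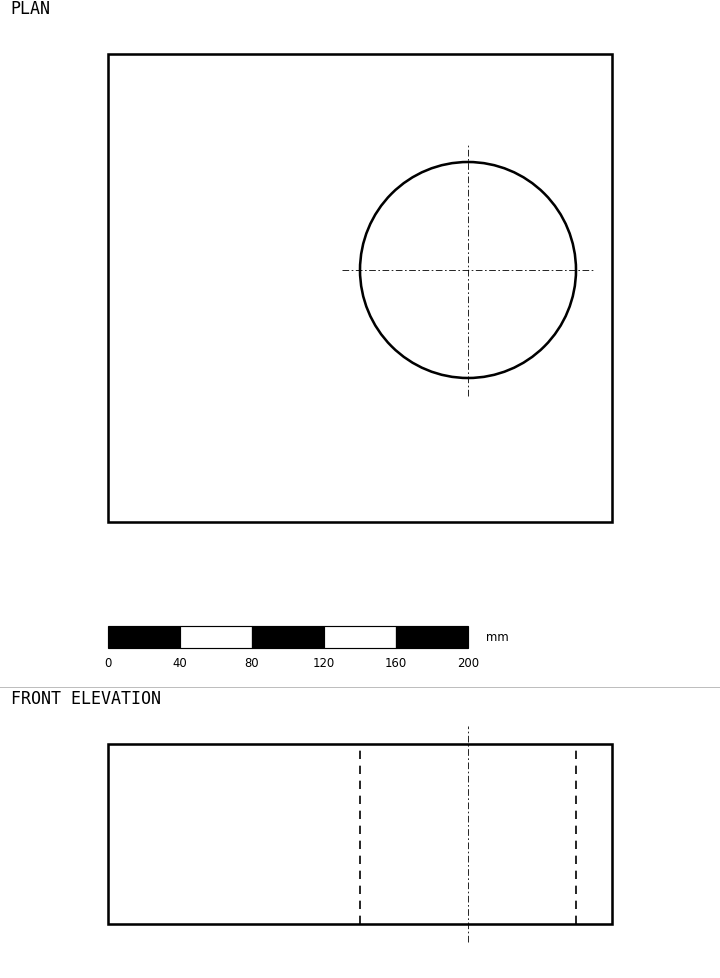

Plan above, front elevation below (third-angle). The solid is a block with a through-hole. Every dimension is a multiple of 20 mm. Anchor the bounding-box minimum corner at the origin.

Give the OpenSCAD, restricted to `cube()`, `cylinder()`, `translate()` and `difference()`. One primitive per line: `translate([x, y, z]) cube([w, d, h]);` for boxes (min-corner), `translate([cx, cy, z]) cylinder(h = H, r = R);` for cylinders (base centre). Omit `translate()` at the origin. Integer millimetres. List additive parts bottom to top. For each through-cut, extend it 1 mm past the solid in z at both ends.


difference() {
  cube([280, 260, 100]);
  translate([200, 140, -1]) cylinder(h = 102, r = 60);
}


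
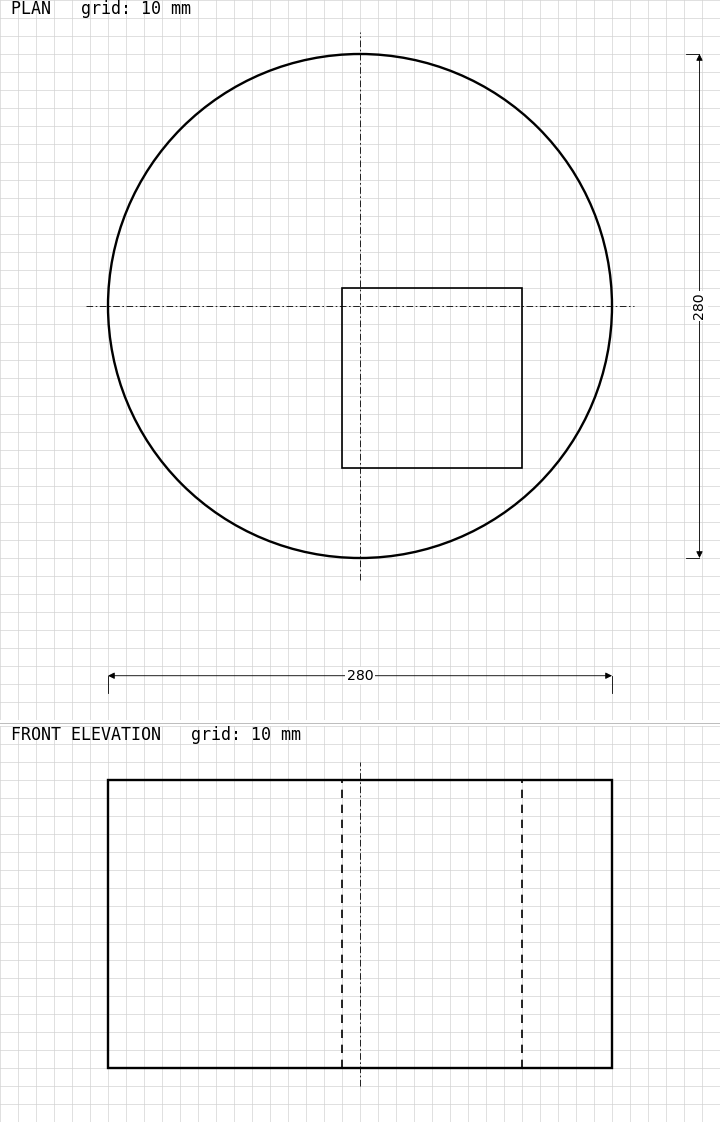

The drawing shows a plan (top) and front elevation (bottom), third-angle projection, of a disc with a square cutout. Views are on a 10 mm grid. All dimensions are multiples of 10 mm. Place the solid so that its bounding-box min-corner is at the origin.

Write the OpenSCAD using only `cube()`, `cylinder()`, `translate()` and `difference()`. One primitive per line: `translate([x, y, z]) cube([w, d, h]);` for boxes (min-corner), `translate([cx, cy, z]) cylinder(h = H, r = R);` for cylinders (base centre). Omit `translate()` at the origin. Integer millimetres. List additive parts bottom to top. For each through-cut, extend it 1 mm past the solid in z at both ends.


difference() {
  translate([140, 140, 0]) cylinder(h = 160, r = 140);
  translate([130, 50, -1]) cube([100, 100, 162]);
}
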